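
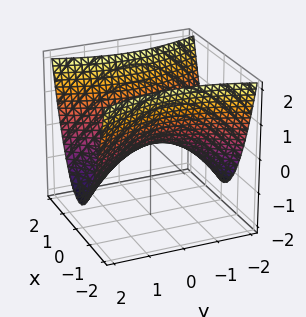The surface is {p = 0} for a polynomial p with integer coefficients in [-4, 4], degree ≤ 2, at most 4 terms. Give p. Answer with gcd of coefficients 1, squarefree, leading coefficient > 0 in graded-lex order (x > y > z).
3*x^2 - y^2 - 3*z

(a) The degree is 2 — a hyperbolic paraboloid; a quadric.
(b) Symmetries: mirror symmetry x ↦ −x ⇒ only even powers of x; it's symmetric under y → −y, forcing even powers of y.
(c) Against the integer gridlines: it crosses the x-axis at the gridline x = 0; it crosses the z-axis at the gridline z = 0.
(d) Putting this together gives p.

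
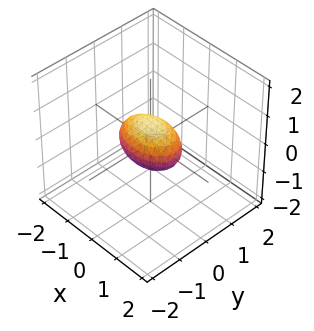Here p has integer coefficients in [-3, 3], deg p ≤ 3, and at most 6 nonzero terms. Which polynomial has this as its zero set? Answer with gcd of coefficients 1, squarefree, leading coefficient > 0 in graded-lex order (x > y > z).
x^2 + 2*y^2 + 2*z^2 - 1

The degree is 2 — bounded and convex; a quadric.
Symmetries: mirror symmetry z ↦ −z ⇒ only even powers of z; the y ↦ −y reflection is a symmetry, so y appears only in even powers; the x ↦ −x reflection is a symmetry, so x appears only in even powers.
Checking where it meets the axes: the x-axis gridline crossings are at x ∈ {-1, 1}.
Together with the visible shape, these determine p as stated.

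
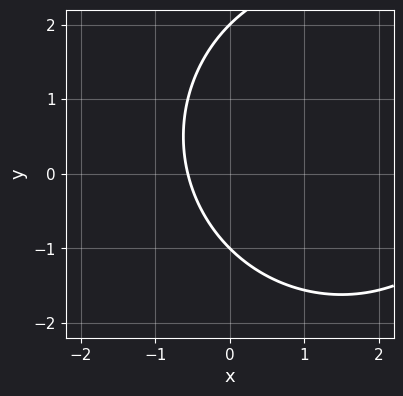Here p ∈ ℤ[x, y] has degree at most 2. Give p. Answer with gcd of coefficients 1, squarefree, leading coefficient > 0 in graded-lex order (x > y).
x^2 + y^2 - 3*x - y - 2

(a) deg p = 2.
(b) Against the integer gridlines: among the integer gridlines, it crosses the y-axis at y ∈ {-1, 2}.
(c) These observations pin down the coefficients.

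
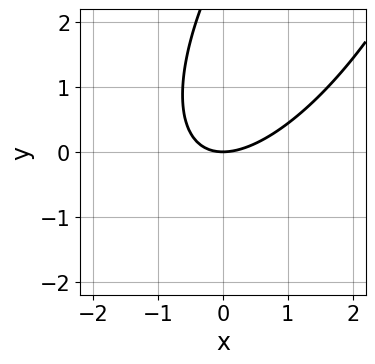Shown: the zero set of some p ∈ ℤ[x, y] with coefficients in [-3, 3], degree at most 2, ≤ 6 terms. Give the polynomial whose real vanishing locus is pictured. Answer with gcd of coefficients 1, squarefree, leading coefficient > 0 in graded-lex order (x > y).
2*x^2 - 2*x*y + y^2 - 3*y

(a) The degree is 2 — the shape is more complex than any degree-1 curve.
(b) Checking where it meets the axes: one y-axis crossing is at y = 0; one x-axis crossing is at x = 0.
(c) Assembling these constraints gives the stated polynomial.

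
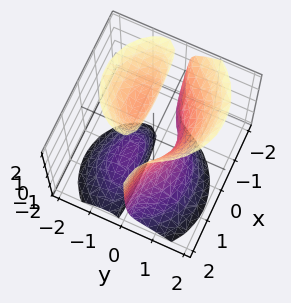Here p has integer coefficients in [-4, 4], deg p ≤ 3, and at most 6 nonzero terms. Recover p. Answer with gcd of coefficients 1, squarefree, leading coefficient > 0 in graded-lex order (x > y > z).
1. There are 3 components. Treating them together as one polynomial.
2. deg p = 3. A generic line meets the surface in up to 3 points.
3. Reading off the gridlines: no z-intercept at any integer in the box; it misses every integer gridline on the x-axis.
4. Assembling these constraints gives the stated polynomial.

3*x^2*y + 2*x*y*z + 3*y^3 - 2*y*z^2 - 1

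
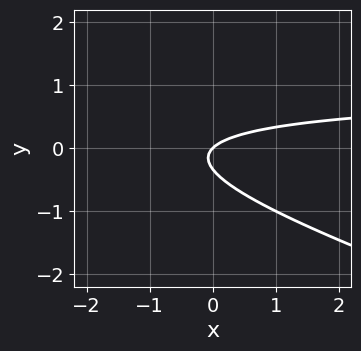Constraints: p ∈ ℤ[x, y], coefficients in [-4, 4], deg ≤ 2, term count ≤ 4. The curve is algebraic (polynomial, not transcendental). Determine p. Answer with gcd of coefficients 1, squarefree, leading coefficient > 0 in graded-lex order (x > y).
1. The degree is 2 — no degree-1 curve has this shape.
2. Reading off the gridlines: it crosses the x-axis at the gridline x = 0; it meets the y-axis at y = 0 (among the integer gridlines).
3. The integer polynomial consistent with all of this is the stated p.

x*y + 3*y^2 - x + y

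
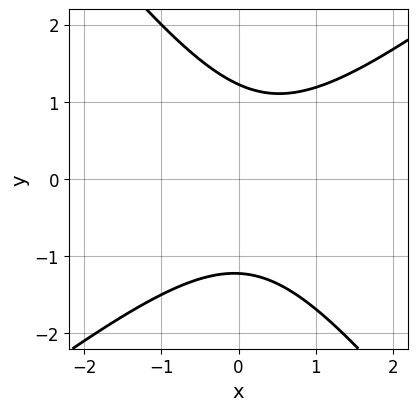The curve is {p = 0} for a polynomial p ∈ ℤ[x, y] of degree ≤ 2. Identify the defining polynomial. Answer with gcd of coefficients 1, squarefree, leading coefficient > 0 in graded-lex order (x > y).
The degree is 2 — a generic line meets the curve in up to 2 points.
From the axis intercepts and sections: it misses every integer gridline on the x-axis.
Putting this together gives p.

2*x^2 - x*y - 2*y^2 - x + 3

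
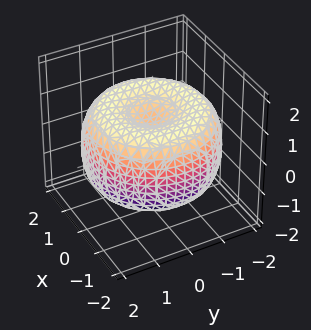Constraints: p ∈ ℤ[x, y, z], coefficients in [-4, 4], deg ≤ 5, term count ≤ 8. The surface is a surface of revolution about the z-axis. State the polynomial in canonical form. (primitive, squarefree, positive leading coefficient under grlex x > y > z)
x^4 + 2*x^2*y^2 + y^4 - 3*x^2 - 3*y^2 + 3*z^2 - 2

(a) Degree: a generic line meets the surface in up to 4 points, so deg p = 4.
(b) Symmetries: rotational symmetry about the z-axis ⇒ p depends on x, y only through x² + y².
(c) Observable constraints: a circular section at z = 1 has radius between 0 and 1.
(d) Solving for integer coefficients yields p as stated.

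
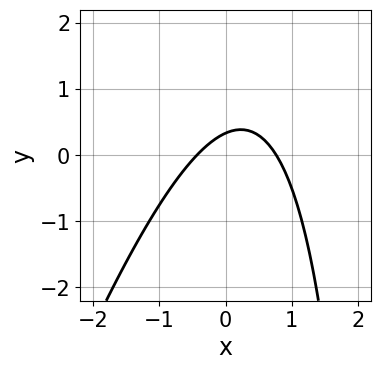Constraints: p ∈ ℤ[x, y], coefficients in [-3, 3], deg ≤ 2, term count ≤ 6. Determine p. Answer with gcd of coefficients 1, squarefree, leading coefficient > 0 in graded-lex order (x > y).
3*x^2 - x*y - x + 3*y - 1

(a) The degree is 2 — no degree-1 curve has this shape.
(b) Matching integer coefficients to the picture gives p.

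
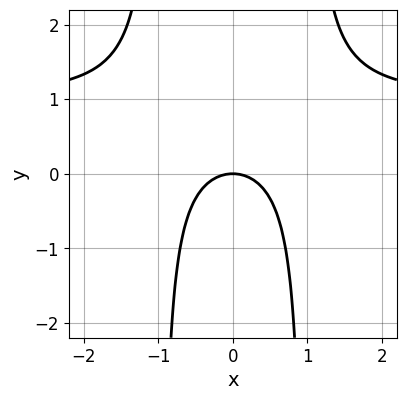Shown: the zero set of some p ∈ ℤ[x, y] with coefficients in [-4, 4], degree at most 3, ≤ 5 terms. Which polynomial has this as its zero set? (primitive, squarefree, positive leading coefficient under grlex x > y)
x^2*y - x^2 - y

(a) Degree: the shape is more complex than any degree-2 curve, so deg p = 3.
(b) Symmetries: the x ↦ −x reflection is a symmetry, so x appears only in even powers.
(c) Observable constraints: one x-axis crossing is at x = 0; it meets the y-axis at y = 0 (among the integer gridlines).
(d) These observations pin down the coefficients.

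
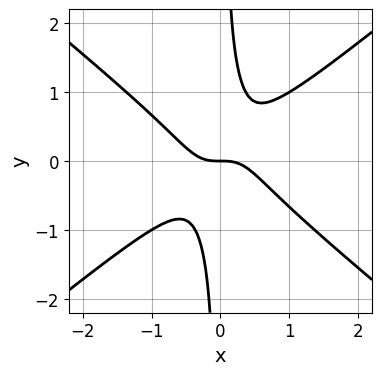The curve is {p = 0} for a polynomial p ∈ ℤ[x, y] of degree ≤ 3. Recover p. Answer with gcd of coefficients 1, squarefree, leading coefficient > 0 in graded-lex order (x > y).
1. Degree: a generic line meets the curve in up to 3 points, so deg p = 3.
2. From the axis intercepts and sections: it meets the y-axis at y = 0 (among the integer gridlines); it crosses the x-axis at the gridline x = 0.
3. The integer polynomial consistent with all of this is the stated p.

2*x^3 - 3*x*y^2 + y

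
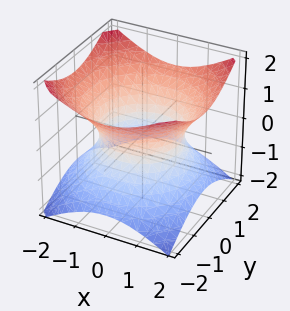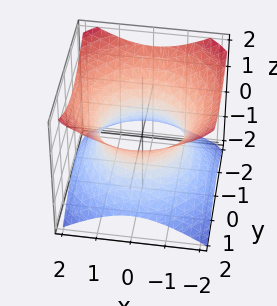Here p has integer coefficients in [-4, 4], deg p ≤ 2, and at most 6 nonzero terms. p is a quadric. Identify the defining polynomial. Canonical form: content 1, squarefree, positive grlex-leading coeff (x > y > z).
2*x^2 + 2*y^2 - 3*z^2 - 3

First, deg p = 2. An hourglass — one-sheet hyperboloid; a quadric.
Then, symmetries: the z ↦ −z reflection is a symmetry, so z appears only in even powers; the z-axis is an axis of rotation, so x and y enter only as x² + y².
Next, observable constraints: a circular section at z = 1 has radius between 1 and 2; the surface avoids every integer z-axis point in the box.
Finally, solving for integer coefficients yields p as stated.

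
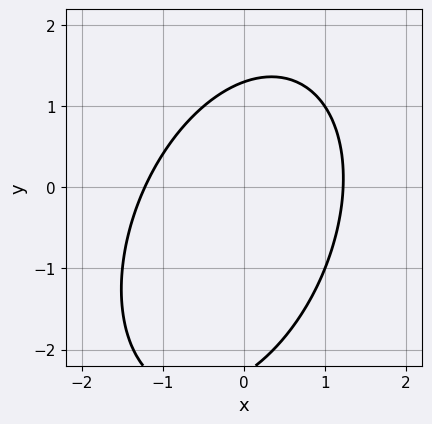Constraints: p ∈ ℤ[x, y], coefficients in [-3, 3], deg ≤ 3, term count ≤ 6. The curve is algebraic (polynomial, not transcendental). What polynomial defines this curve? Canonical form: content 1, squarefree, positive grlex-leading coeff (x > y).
First, degree: no degree-1 curve has this shape, so deg p = 2.
Finally, solving for integer coefficients yields p as stated.

2*x^2 - x*y + y^2 + y - 3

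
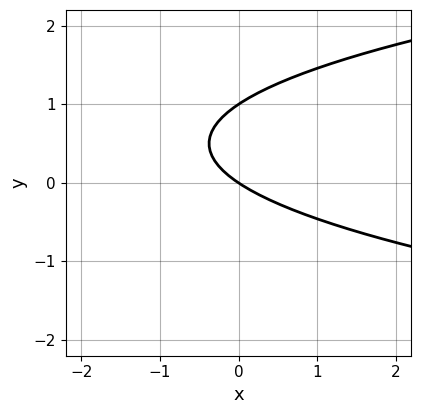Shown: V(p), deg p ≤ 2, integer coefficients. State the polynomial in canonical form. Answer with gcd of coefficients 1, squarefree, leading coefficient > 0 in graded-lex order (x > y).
3*y^2 - 2*x - 3*y

First, the degree is 2 — a generic line meets the curve in up to 2 points.
Next, checking where it meets the axes: among the integer gridlines, it crosses the y-axis at y ∈ {0, 1}; it meets the x-axis at x = 0 (among the integer gridlines).
Finally, the integer polynomial consistent with all of this is the stated p.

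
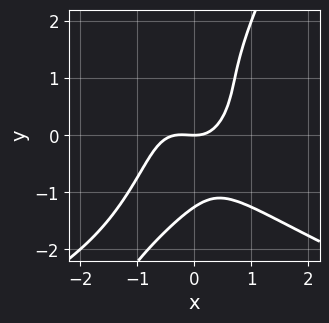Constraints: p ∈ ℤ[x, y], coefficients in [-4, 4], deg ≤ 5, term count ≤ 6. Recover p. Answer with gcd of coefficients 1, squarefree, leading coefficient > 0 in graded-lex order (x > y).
Degree: no degree-3 curve has this shape, so deg p = 4.
Observable constraints: it crosses the x-axis at the gridline x = 0; one y-axis crossing is at y = 0.
Together with the visible shape, these determine p as stated.

2*x*y^3 - y^4 + 3*x^3 + x^2 - 2*y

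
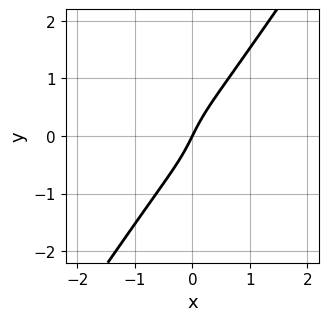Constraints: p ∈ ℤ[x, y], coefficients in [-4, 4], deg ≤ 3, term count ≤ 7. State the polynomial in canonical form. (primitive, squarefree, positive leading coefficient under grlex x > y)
1. The degree is 3 — the shape is more complex than any degree-2 curve.
2. Against the integer gridlines: one y-axis crossing is at y = 0; it meets the x-axis at x = 0 (among the integer gridlines).
3. Assembling these constraints gives the stated polynomial.

2*x^3 + 2*x*y^2 - 2*y^3 + 2*x - y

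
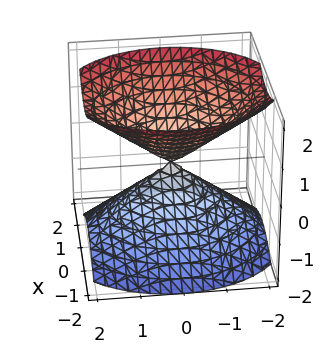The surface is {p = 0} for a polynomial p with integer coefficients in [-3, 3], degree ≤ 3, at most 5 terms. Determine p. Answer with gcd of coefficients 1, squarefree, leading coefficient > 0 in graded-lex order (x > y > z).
3*x^2 + 2*y^2 - 3*z^2

1. The picture has 2 separate pieces. Treating them together as one polynomial.
2. The degree is 2 — a double cone through the origin; a quadric.
3. Symmetries: mirror symmetry x ↦ −x ⇒ only even powers of x; it's symmetric under y → −y, forcing even powers of y; mirror symmetry z ↦ −z ⇒ only even powers of z.
4. Observable constraints: it crosses the y-axis at the gridline y = 0; one z-axis crossing is at z = 0.
5. Assembling these constraints gives the stated polynomial.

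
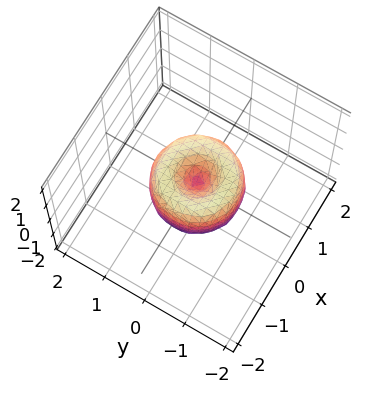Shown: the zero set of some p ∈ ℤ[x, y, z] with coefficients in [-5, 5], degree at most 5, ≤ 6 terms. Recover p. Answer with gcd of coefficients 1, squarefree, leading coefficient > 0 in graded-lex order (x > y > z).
2*x^4 + 4*x^2*y^2 + 2*y^4 - 2*x^2 - 2*y^2 + z^2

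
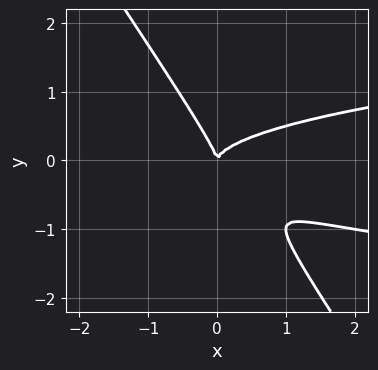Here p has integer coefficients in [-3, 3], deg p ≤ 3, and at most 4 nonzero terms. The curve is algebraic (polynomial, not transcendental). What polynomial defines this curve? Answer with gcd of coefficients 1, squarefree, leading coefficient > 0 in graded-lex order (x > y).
Degree: the shape is more complex than any degree-2 curve, so deg p = 3.
Against the integer gridlines: it crosses the y-axis at the gridline y = 0; it meets the x-axis at x = 0 (among the integer gridlines).
Solving for integer coefficients yields p as stated.

3*x*y^2 + 2*y^3 - x^2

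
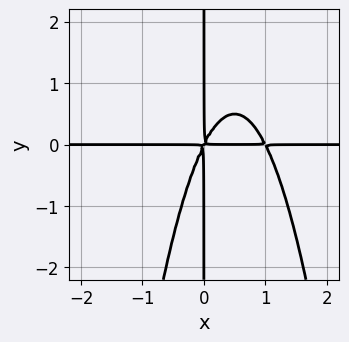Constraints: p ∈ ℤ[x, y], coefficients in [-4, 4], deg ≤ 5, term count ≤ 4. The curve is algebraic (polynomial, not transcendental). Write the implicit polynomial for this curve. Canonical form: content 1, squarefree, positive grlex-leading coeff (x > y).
2*x^3*y - 2*x^2*y + x*y^2

1. The degree is 4 — no degree-3 curve has this shape.
2. Against the integer gridlines: the visible y-axis segment lies entirely on the curve; the visible x-axis segment lies entirely on the curve.
3. The integer polynomial consistent with all of this is the stated p.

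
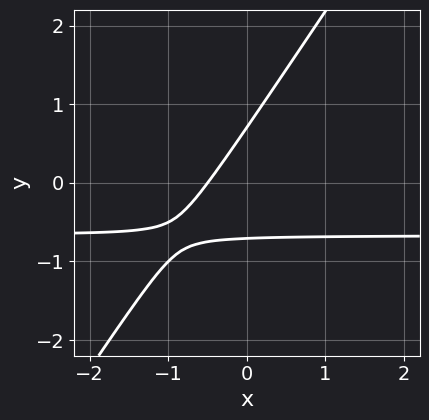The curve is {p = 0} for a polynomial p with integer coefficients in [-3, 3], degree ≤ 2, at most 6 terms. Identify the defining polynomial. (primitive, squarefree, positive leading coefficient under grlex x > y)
3*x*y - 2*y^2 + 2*x + 1

First, deg p = 2.
Finally, matching integer coefficients to the picture gives p.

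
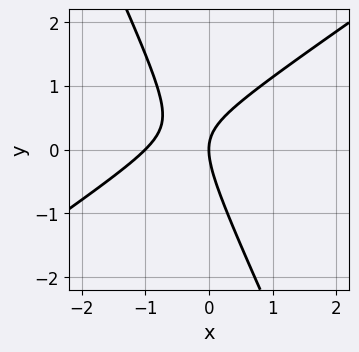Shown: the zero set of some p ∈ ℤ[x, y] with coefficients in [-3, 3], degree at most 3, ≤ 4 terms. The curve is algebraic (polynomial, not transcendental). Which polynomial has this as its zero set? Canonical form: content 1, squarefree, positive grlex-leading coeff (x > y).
3*x^2 - 3*x*y - 2*y^2 + 3*x

First, the degree is 2 — a generic line meets the curve in up to 2 points.
Then, from the axis intercepts and sections: among the integer gridlines, it crosses the x-axis at x ∈ {-1, 0}; one y-axis crossing is at y = 0.
Finally, the integer polynomial consistent with all of this is the stated p.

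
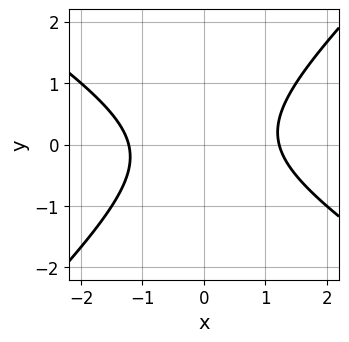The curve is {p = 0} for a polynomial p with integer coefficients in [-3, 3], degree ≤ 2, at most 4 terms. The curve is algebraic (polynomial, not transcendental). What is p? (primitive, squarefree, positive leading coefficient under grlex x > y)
The degree is 2 — a generic line meets the curve in up to 2 points.
From the visible intercepts: the curve avoids every integer y-axis point in the box.
Assembling these constraints gives the stated polynomial.

2*x^2 + x*y - 3*y^2 - 3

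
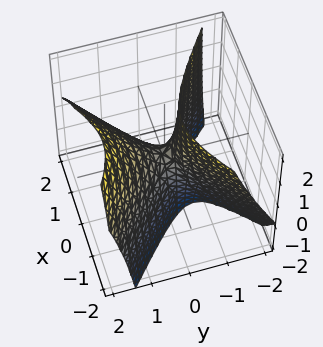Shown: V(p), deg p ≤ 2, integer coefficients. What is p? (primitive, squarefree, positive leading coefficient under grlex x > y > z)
2*x^2 + x*z - 3*y^2 + 2*y*z + z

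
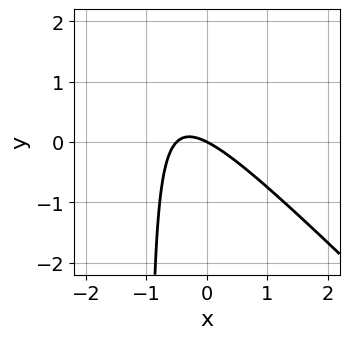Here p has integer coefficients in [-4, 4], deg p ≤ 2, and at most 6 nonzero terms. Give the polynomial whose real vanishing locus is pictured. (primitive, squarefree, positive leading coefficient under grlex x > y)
First, degree: the shape is more complex than any degree-1 curve, so deg p = 2.
Then, from the axis intercepts and sections: it crosses the x-axis at the gridline x = 0; one y-axis crossing is at y = 0.
Finally, fitting integer coefficients to these (and the overall shape) gives p.

2*x^2 + 2*x*y + x + 2*y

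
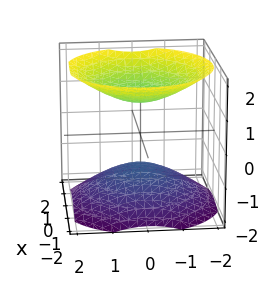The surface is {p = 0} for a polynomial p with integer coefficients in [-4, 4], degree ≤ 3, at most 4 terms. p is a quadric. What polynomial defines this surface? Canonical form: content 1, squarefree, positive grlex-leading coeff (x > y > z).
2*x^2 + 2*y^2 - 3*z^2 + 3

I count 2 distinct pieces. They look like related sheets of one shape, so recover p as a whole.
The degree is 2 — two sheets facing apart; a quadric.
Symmetries: the surface is invariant under rotation about z: p = q(x² + y², z); it's symmetric under z → −z, forcing even powers of z.
Observable constraints: no y-intercept at any integer in the box; the z-axis gridline crossings are at z ∈ {-1, 1}; the surface avoids every integer x-axis point in the box.
These observations pin down the coefficients.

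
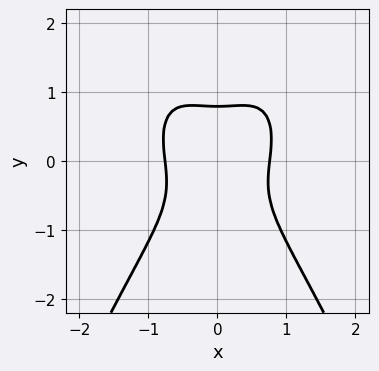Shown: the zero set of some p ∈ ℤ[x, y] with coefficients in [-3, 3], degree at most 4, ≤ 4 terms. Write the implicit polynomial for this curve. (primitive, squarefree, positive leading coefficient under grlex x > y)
(a) Degree: no degree-3 curve has this shape, so deg p = 4.
(b) Symmetries: it's symmetric under x → −x, forcing even powers of x.
(c) These observations pin down the coefficients.

3*x^4 - x^2*y + 2*y^3 - 1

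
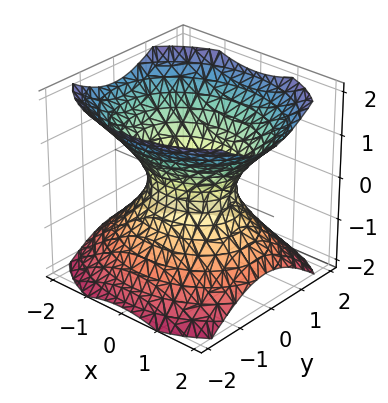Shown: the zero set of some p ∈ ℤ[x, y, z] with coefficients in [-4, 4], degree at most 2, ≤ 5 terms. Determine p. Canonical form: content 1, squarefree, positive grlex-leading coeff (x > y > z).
1. deg p = 2.
2. Symmetries: it's symmetric under z → −z, forcing even powers of z; mirror symmetry x ↦ −x ⇒ only even powers of x; the y ↦ −y reflection is a symmetry, so y appears only in even powers.
3. Checking where it meets the axes: the surface avoids every integer z-axis point in the box; the x-axis gridline crossings are at x ∈ {-1, 1}.
4. Putting this together gives p.

2*x^2 + 3*y^2 - 3*z^2 - 2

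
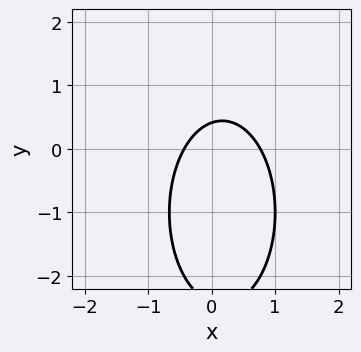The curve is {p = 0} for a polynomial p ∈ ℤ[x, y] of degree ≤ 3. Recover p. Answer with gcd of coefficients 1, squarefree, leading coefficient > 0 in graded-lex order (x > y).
1. deg p = 2.
2. Putting this together gives p.

3*x^2 + y^2 - x + 2*y - 1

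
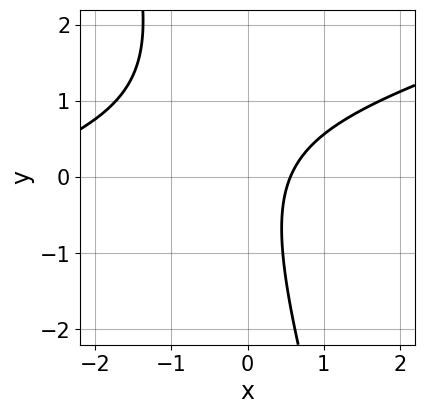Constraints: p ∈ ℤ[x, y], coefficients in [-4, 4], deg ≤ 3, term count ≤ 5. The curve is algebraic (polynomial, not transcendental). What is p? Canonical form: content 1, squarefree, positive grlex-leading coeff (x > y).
1. Degree: the shape is more complex than any degree-1 curve, so deg p = 2.
2. Checking where it meets the axes: it misses every integer gridline on the y-axis.
3. These observations pin down the coefficients.

x^2 - 3*x*y - y^2 + 3*x - 2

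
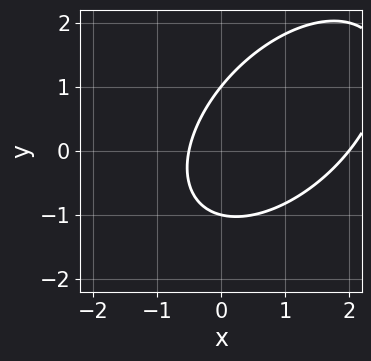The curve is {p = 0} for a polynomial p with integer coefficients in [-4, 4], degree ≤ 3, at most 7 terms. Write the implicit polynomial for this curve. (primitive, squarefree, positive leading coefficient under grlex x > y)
The degree is 2 — no degree-1 curve has this shape.
Checking where it meets the axes: among the integer gridlines, it crosses the y-axis at y ∈ {-1, 1}; it meets the x-axis at x = 2 (among the integer gridlines).
These observations pin down the coefficients.

2*x^2 - 2*x*y + 2*y^2 - 3*x - 2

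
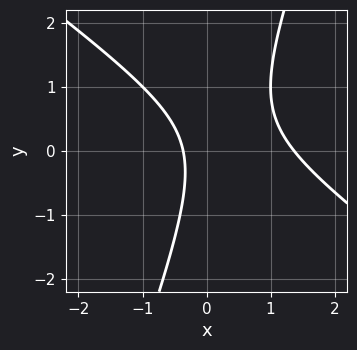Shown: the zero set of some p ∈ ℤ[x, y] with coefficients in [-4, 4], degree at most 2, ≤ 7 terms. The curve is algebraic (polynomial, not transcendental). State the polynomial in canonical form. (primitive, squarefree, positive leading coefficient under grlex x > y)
2*x^2 + 2*x*y - y^2 - 2*x - 1

(a) Degree: the shape is more complex than any degree-1 curve, so deg p = 2.
(b) Against the integer gridlines: no y-intercept at any integer in the box.
(c) Putting this together gives p.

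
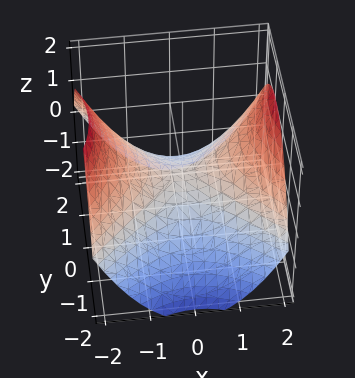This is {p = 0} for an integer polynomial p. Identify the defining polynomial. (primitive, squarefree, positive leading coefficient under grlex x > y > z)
x^2 - y^2 - 2*z

1. deg p = 2. A saddle surface; a quadric.
2. Symmetries: the y ↦ −y reflection is a symmetry, so y appears only in even powers; it's symmetric under x → −x, forcing even powers of x.
3. Observable constraints: it crosses the x-axis at the gridline x = 0; one y-axis crossing is at y = 0; it crosses the z-axis at the gridline z = 0.
4. The integer polynomial consistent with all of this is the stated p.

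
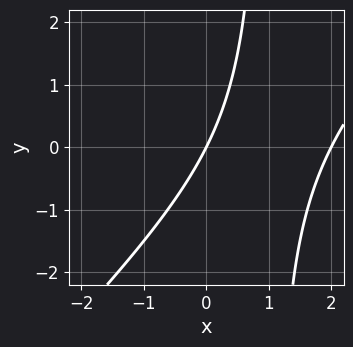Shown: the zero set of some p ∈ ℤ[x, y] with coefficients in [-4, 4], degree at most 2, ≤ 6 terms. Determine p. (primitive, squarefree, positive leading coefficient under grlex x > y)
First, deg p = 2. No degree-1 curve has this shape.
Then, reading off the gridlines: among the integer gridlines, it crosses the x-axis at x ∈ {0, 2}; one y-axis crossing is at y = 0.
Finally, the integer polynomial consistent with all of this is the stated p.

x^2 - x*y - 2*x + y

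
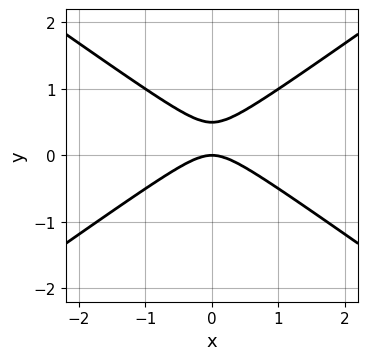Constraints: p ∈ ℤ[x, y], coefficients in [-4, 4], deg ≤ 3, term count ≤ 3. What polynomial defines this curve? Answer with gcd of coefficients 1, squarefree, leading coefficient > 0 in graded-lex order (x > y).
x^2 - 2*y^2 + y

1. deg p = 2. The shape is more complex than any degree-1 curve.
2. Symmetries: it's symmetric under x → −x, forcing even powers of x.
3. Against the integer gridlines: it meets the x-axis at x = 0 (among the integer gridlines); it meets the y-axis at y = 0 (among the integer gridlines).
4. Matching integer coefficients to the picture gives p.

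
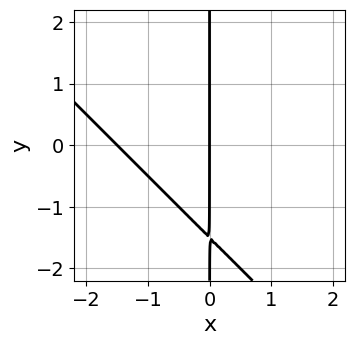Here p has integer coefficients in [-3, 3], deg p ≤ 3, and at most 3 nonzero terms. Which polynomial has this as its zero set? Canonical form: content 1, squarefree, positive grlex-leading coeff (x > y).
2*x^2 + 2*x*y + 3*x

1. deg p = 2. No degree-1 curve has this shape.
2. From the visible intercepts: the visible y-axis segment lies entirely on the curve; it crosses the x-axis at the gridline x = 0.
3. Matching integer coefficients to the picture gives p.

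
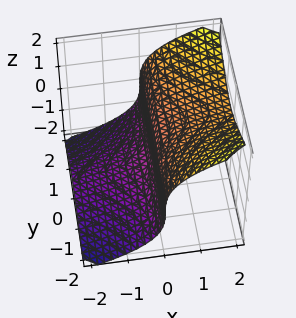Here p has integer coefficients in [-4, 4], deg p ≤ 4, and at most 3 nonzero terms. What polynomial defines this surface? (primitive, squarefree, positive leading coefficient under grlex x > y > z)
x*y^2 - z^3 + x

(a) deg p = 3. No degree-2 surface has this shape.
(b) From the axis intercepts and sections: it meets the z-axis at z = 0 (among the integer gridlines); every point of the y-axis in the box is on the surface.
(c) Together with the visible shape, these determine p as stated.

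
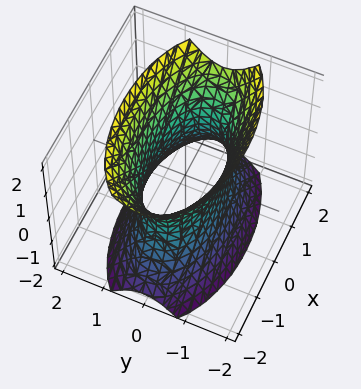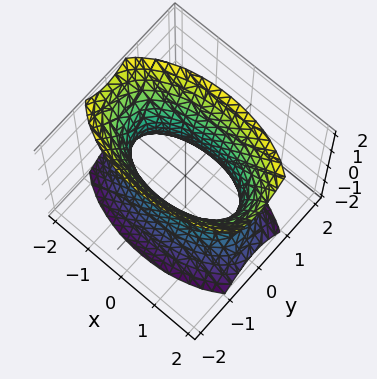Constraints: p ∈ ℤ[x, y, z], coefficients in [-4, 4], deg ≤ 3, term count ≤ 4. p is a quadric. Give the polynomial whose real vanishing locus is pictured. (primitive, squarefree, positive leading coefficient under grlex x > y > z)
x^2 + 3*y^2 - z^2 - 2

1. The degree is 2 — one connected sheet with a waist; a quadric.
2. Symmetries: it's symmetric under z → −z, forcing even powers of z; it's symmetric under x → −x, forcing even powers of x; the y ↦ −y reflection is a symmetry, so y appears only in even powers.
3. Against the integer gridlines: it misses every integer gridline on the z-axis.
4. Fitting integer coefficients to these (and the overall shape) gives p.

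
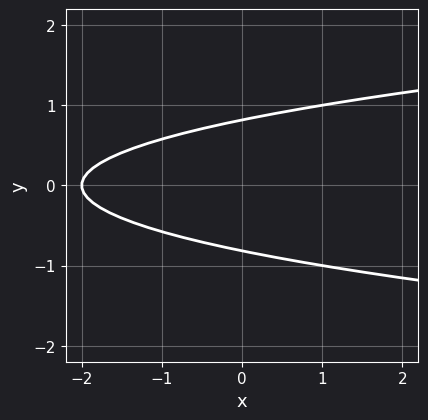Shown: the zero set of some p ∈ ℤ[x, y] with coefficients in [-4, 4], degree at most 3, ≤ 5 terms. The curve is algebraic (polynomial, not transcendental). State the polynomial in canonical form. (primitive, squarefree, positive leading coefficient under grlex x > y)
The degree is 2 — the shape is more complex than any degree-1 curve.
Symmetries: it's symmetric under y → −y, forcing even powers of y.
From the visible intercepts: one x-axis crossing is at x = -2.
These observations pin down the coefficients.

3*y^2 - x - 2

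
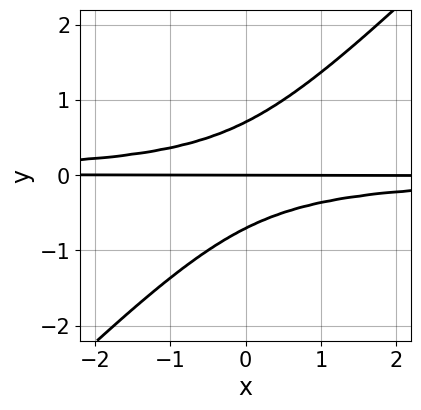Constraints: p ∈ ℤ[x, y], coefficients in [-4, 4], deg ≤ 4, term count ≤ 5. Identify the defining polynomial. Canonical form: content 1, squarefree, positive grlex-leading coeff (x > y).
2*x*y^2 - 2*y^3 + y

First, the degree is 3 — the shape is more complex than any degree-2 curve.
Next, against the integer gridlines: it meets the y-axis at y = 0 (among the integer gridlines); the visible x-axis segment lies entirely on the curve.
Finally, together with the visible shape, these determine p as stated.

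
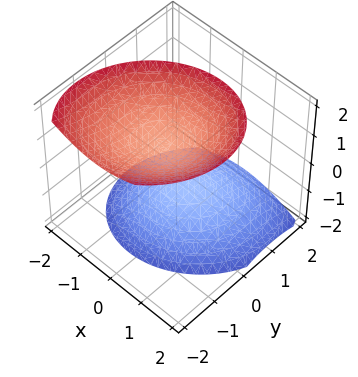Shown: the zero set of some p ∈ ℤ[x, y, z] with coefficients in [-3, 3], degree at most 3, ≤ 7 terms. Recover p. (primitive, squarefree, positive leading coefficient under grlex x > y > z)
There are 2 components. Treating them together as one polynomial.
The degree is 2 — no degree-1 surface has this shape.
Against the integer gridlines: no y-intercept at any integer in the box; the surface avoids every integer x-axis point in the box.
Assembling these constraints gives the stated polynomial. Check: (0, 0, -1) on the z-axis lies on the surface, and p(0, 0, -1) = 0. ✓

3*x^2 - x*y + 3*y^2 + 2*y*z - 3*z^2 + 3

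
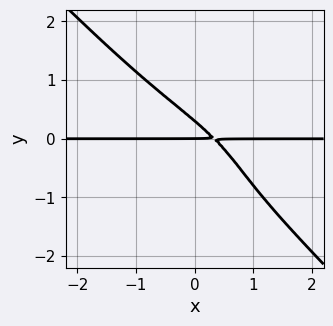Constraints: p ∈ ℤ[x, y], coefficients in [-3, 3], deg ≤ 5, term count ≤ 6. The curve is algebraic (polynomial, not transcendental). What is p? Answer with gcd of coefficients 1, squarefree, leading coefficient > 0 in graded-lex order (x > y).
Degree: the shape is more complex than any degree-3 curve, so deg p = 4.
From the visible intercepts: the visible x-axis segment lies entirely on the curve; it crosses the y-axis at the gridline y = 0.
Together with the visible shape, these determine p as stated.

3*x*y^3 + 3*y^4 + 3*x*y + 3*y^2 - y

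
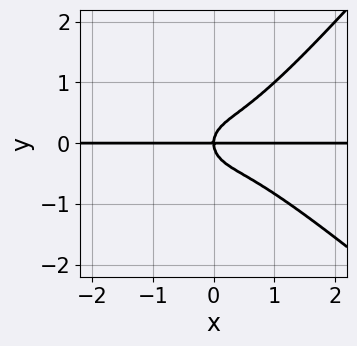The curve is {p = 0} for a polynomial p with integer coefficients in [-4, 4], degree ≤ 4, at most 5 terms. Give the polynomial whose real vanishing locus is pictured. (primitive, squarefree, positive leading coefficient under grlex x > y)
First, degree: a generic line meets the curve in up to 4 points, so deg p = 4.
Then, reading off the gridlines: it meets the y-axis at y = 0 (among the integer gridlines); every point of the x-axis in the box is on the curve.
Finally, solving for integer coefficients yields p as stated.

3*x^3*y + x^2*y^2 - 3*x*y^3 - 3*y^3 + 2*x*y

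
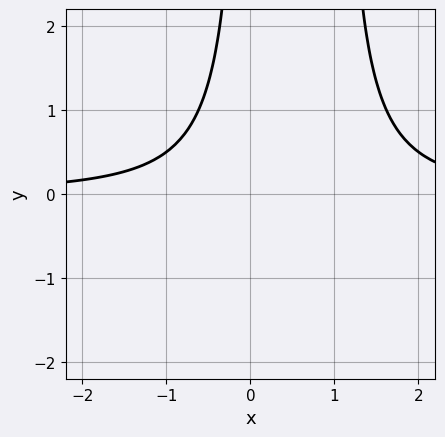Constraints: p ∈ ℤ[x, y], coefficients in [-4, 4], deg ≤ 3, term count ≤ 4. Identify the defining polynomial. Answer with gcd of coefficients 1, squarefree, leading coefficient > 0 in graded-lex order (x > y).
deg p = 3. No degree-2 curve has this shape.
Reading off the gridlines: it misses every integer gridline on the y-axis; the curve avoids every integer x-axis point in the box.
Together with the visible shape, these determine p as stated.

x^2*y - x*y - 1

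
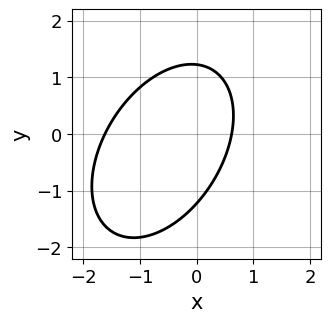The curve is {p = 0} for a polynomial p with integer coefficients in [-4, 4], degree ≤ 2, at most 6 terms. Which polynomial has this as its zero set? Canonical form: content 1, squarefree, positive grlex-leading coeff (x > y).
3*x^2 - 2*x*y + 2*y^2 + 3*x - 3

1. The degree is 2 — the shape is more complex than any degree-1 curve.
2. Putting this together gives p.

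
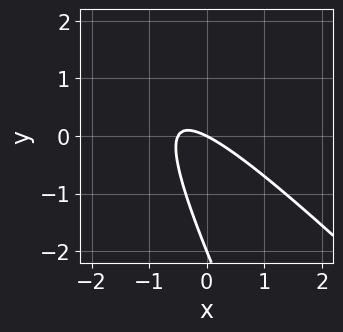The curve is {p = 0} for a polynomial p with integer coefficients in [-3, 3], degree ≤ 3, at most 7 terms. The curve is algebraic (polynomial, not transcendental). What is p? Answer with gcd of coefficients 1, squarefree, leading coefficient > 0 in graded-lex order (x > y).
2*x^2 + 3*x*y + y^2 + x + 2*y

(a) The degree is 2 — no degree-1 curve has this shape.
(b) Observable constraints: one x-axis crossing is at x = 0; the y-axis gridline crossings are at y ∈ {-2, 0}.
(c) Together with the visible shape, these determine p as stated.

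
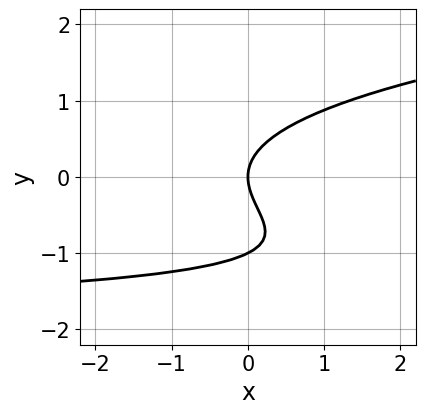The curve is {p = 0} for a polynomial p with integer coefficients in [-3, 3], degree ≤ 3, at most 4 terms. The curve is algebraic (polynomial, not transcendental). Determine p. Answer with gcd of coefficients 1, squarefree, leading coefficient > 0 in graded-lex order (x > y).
(a) Degree: the shape is more complex than any degree-2 curve, so deg p = 3.
(b) From the axis intercepts and sections: it crosses the x-axis at the gridline x = 0; the y-axis gridline crossings are at y ∈ {-1, 0}.
(c) The integer polynomial consistent with all of this is the stated p.

2*y^3 - x*y + 2*y^2 - 2*x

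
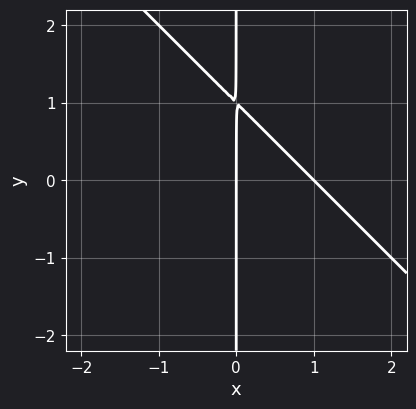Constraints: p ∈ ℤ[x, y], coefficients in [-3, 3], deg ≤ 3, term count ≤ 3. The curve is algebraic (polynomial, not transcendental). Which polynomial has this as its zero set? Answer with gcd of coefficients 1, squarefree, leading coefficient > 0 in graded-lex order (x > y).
x^2 + x*y - x

First, degree: no degree-1 curve has this shape, so deg p = 2.
Then, against the integer gridlines: the visible y-axis segment lies entirely on the curve; among the integer gridlines, it crosses the x-axis at x ∈ {0, 1}.
Finally, together with the visible shape, these determine p as stated.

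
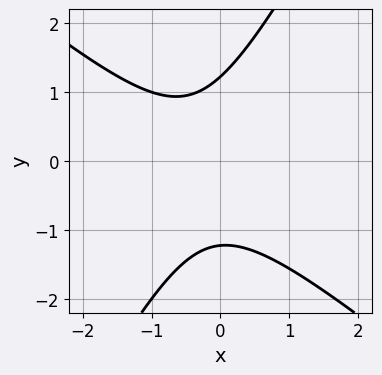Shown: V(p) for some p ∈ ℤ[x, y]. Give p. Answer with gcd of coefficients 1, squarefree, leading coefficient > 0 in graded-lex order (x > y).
1. The degree is 2 — the shape is more complex than any degree-1 curve.
2. Reading off the gridlines: no x-intercept at any integer in the box.
3. Fitting integer coefficients to these (and the overall shape) gives p.

3*x^2 + 2*x*y - 2*y^2 + 2*x + 3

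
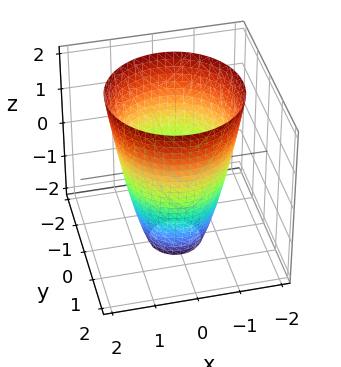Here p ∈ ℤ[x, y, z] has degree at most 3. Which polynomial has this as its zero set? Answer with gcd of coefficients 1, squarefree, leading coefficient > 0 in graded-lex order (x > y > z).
2*x^2 + 2*y^2 - z - 3

(a) The degree is 2 — the shape is more complex than any degree-1 surface.
(b) Symmetries: every cross-section ⟂ z is a circle, so x, y appear only via x² + y².
(c) Reading off the gridlines: no z-intercept at any integer in the box; a circular section at z = -2 has radius between 0 and 1.
(d) Together with the visible shape, these determine p as stated.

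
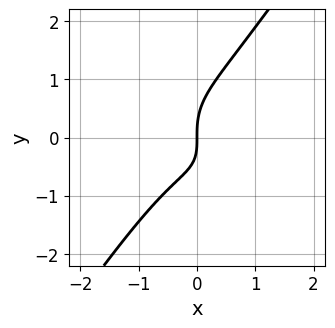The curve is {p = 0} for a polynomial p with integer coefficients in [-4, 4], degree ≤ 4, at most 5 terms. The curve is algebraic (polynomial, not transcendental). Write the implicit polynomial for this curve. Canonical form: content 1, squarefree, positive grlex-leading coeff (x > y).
3*x^3 + 2*x^2*y - 2*y^3 + 2*x*y + 3*x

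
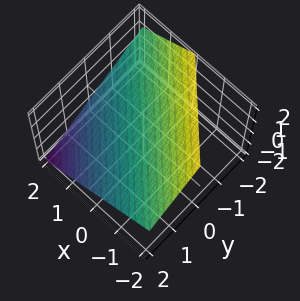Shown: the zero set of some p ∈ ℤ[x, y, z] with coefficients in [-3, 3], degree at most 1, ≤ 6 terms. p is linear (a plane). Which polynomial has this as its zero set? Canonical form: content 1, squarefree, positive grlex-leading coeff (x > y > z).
2*x + 2*y + 3*z - 2

First, the degree is 1 — the surface is flat (a plane).
Next, against the integer gridlines: one x-axis crossing is at x = 1; it crosses the y-axis at the gridline y = 1.
Finally, putting this together gives p.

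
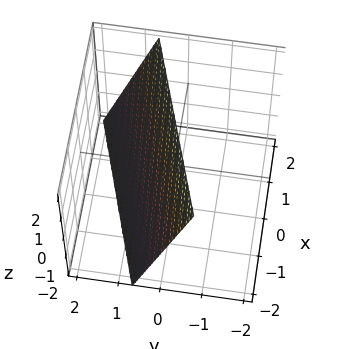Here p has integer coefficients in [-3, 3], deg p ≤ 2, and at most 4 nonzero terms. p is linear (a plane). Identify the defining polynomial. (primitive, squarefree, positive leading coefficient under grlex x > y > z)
x - 3*y - z + 2

The degree is 1 — the surface is flat (a plane).
From the axis intercepts and sections: it meets the z-axis at z = 2 (among the integer gridlines); it crosses the x-axis at the gridline x = -2.
Fitting integer coefficients to these (and the overall shape) gives p.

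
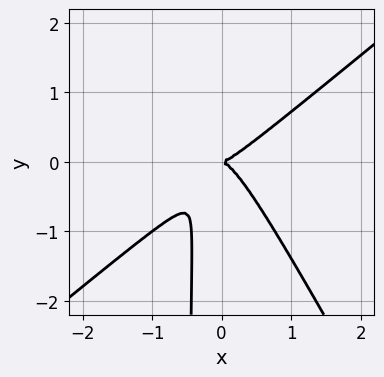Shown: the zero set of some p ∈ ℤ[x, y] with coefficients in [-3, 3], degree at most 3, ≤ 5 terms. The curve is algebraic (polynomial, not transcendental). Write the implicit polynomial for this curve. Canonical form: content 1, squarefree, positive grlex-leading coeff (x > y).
3*x^3 - 2*x^2*y - 2*x*y^2 - y^2

First, deg p = 3.
Then, against the integer gridlines: it crosses the x-axis at the gridline x = 0; it meets the y-axis at y = 0 (among the integer gridlines).
Finally, together with the visible shape, these determine p as stated.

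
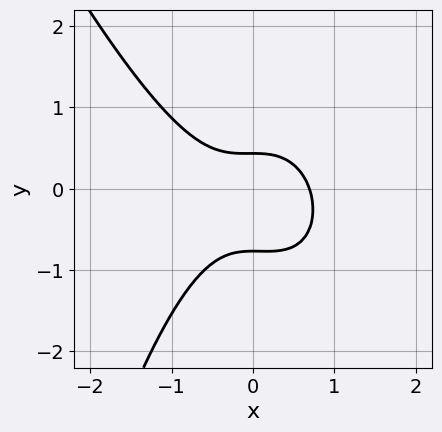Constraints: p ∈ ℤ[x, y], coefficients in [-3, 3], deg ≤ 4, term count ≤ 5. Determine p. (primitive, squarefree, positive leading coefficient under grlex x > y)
3*x^3 + x^2*y + 3*y^2 + y - 1

First, the degree is 3 — no degree-2 curve has this shape.
Finally, solving for integer coefficients yields p as stated.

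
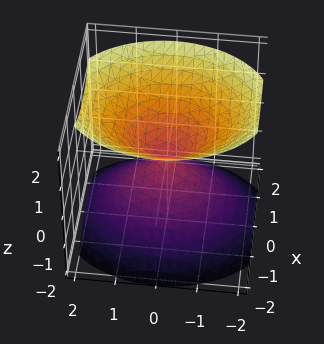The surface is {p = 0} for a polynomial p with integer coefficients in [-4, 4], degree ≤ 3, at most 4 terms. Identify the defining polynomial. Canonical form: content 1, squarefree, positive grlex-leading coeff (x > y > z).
3*x^2 + 2*y^2 - 3*z^2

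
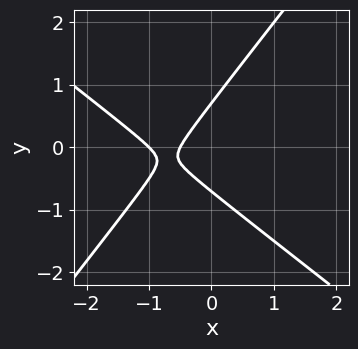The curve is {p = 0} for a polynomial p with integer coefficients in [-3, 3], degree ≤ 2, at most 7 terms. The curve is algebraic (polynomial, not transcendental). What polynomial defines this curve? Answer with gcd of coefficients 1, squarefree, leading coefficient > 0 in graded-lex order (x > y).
First, the degree is 2 — no degree-1 curve has this shape.
Next, from the axis intercepts and sections: it meets the x-axis at x = -1 (among the integer gridlines).
Finally, fitting integer coefficients to these (and the overall shape) gives p.

2*x^2 + x*y - 2*y^2 + 3*x + 1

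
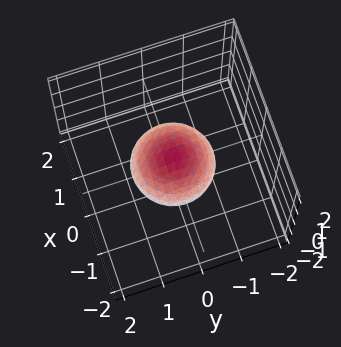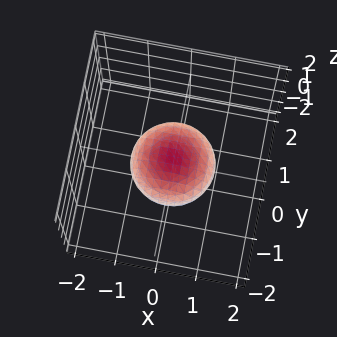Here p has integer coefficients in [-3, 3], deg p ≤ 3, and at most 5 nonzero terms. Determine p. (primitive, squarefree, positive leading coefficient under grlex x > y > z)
x^2 + y^2 + 2*z^2 - 1

The degree is 2 — the shape is more complex than any degree-1 surface.
By symmetry, the z-axis is an axis of rotation, so x and y enter only as x² + y².
Observable constraints: the x-axis gridline crossings are at x ∈ {-1, 1}; a circular section at z = 0 has radius exactly 1; among the integer gridlines, it crosses the y-axis at y ∈ {-1, 1}.
Together with the visible shape, these determine p as stated.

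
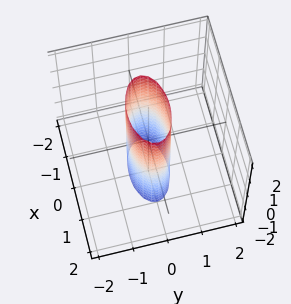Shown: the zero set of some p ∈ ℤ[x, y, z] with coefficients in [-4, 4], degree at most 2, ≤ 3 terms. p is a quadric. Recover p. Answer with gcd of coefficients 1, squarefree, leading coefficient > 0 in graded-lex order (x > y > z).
x^2 + 3*y^2 - 1

1. Degree: a cylinder; a quadric, so deg p = 2.
2. Symmetries: it's symmetric under y → −y, forcing even powers of y; it's symmetric under z → −z, forcing even powers of z; it's symmetric under x → −x, forcing even powers of x.
3. From the visible intercepts: among the integer gridlines, it crosses the x-axis at x ∈ {-1, 1}; the surface avoids every integer z-axis point in the box.
4. These observations pin down the coefficients.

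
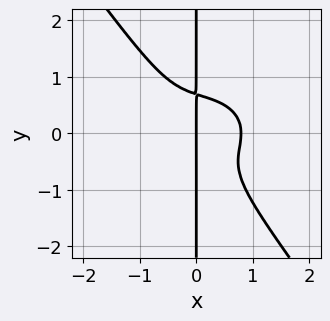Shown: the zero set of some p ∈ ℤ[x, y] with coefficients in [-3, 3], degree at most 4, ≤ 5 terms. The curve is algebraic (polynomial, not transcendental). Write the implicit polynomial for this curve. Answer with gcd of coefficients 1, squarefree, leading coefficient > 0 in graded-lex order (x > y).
1. deg p = 4. No degree-3 curve has this shape.
2. Reading off the gridlines: it meets the x-axis at x = 0 (among the integer gridlines); the visible y-axis segment lies entirely on the curve.
3. Matching integer coefficients to the picture gives p.

2*x^4 + 3*x^2*y^2 + 3*x*y^3 - x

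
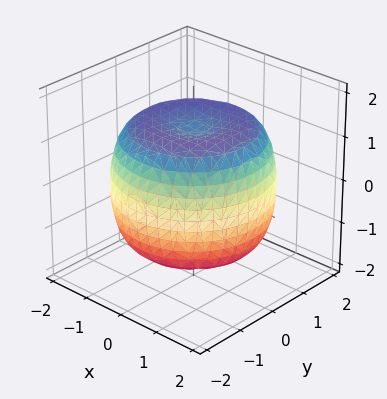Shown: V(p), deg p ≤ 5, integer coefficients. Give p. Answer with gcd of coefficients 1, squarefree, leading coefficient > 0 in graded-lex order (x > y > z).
deg p = 4. No degree-3 surface has this shape.
Symmetries: the surface is invariant under rotation about z: p = q(x² + y², z).
Against the integer gridlines: a circular section at z = -1 has radius between 1 and 2.
Solving for integer coefficients yields p as stated.

x^4 + 2*x^2*y^2 + y^4 - 2*x^2 - 2*y^2 + 2*z^2 - 3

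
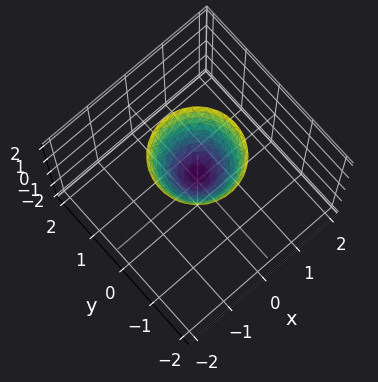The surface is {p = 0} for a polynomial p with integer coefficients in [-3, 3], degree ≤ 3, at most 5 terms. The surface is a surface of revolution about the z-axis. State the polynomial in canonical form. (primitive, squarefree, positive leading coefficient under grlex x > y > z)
3*x^2 + 3*y^2 - 2*z + 1

1. deg p = 2. The shape is more complex than any degree-1 surface.
2. Symmetries: every cross-section ⟂ z is a circle, so x, y appear only via x² + y².
3. From the visible intercepts: it misses every integer gridline on the y-axis; a circular section at z = 2 has radius exactly 1; the surface avoids every integer x-axis point in the box.
4. Assembling these constraints gives the stated polynomial.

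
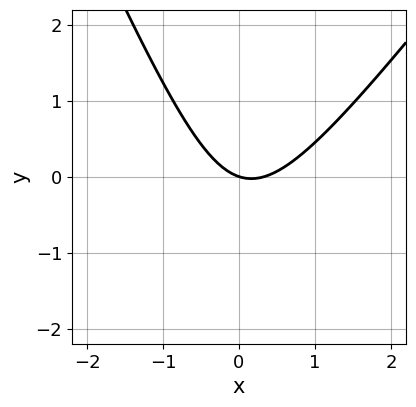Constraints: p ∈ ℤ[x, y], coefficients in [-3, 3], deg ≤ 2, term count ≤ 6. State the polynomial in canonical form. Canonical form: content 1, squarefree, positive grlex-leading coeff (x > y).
3*x^2 - x*y - y^2 - x - 3*y

1. The degree is 2 — no degree-1 curve has this shape.
2. Observable constraints: one y-axis crossing is at y = 0; it meets the x-axis at x = 0 (among the integer gridlines).
3. Solving for integer coefficients yields p as stated.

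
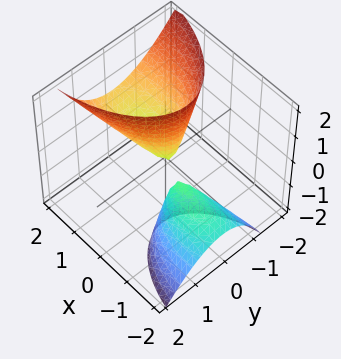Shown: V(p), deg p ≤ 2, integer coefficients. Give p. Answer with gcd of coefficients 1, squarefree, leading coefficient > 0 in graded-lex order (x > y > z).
x^2 - 3*x*z + 3*y^2 + y*z - z

First, there are 2 components.
Then, deg p = 2.
Next, against the integer gridlines: it meets the x-axis at x = 0 (among the integer gridlines); it meets the z-axis at z = 0 (among the integer gridlines); one y-axis crossing is at y = 0.
Finally, solving for integer coefficients yields p as stated.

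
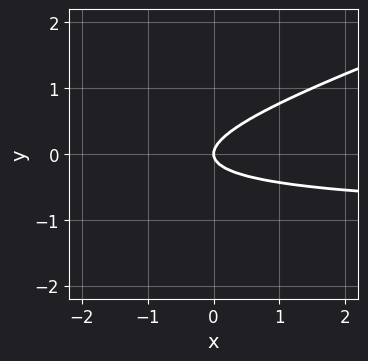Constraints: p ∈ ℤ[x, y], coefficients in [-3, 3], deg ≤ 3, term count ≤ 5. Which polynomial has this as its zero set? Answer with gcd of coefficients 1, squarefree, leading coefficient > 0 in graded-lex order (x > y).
x*y - 3*y^2 + x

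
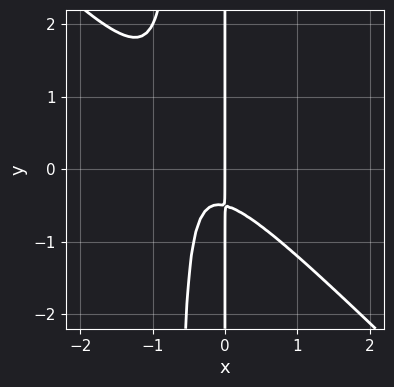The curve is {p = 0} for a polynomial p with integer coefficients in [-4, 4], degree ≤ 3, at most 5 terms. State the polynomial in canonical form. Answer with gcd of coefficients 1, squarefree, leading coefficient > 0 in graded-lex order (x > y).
First, deg p = 3. A generic line meets the curve in up to 3 points.
Then, reading off the gridlines: one x-axis crossing is at x = 0; the visible y-axis segment lies entirely on the curve.
Finally, putting this together gives p.

3*x^3 + 3*x^2*y + 2*x^2 + 2*x*y + x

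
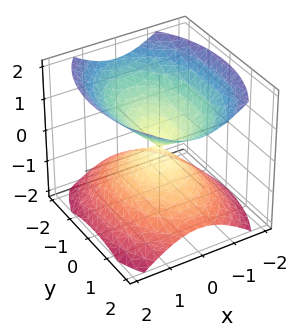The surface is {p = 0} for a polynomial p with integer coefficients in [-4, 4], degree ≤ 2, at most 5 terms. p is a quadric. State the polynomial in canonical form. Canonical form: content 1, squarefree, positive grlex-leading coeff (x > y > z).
2*x^2 + y^2 - 2*z^2

1. I count 2 distinct pieces. They look like related sheets of one shape, so recover p as a whole.
2. The degree is 2 — a double cone through the origin; a quadric.
3. Symmetries: mirror symmetry y ↦ −y ⇒ only even powers of y; mirror symmetry z ↦ −z ⇒ only even powers of z; mirror symmetry x ↦ −x ⇒ only even powers of x.
4. Observable constraints: it crosses the y-axis at the gridline y = 0; one x-axis crossing is at x = 0; it crosses the z-axis at the gridline z = 0.
5. Together with the visible shape, these determine p as stated.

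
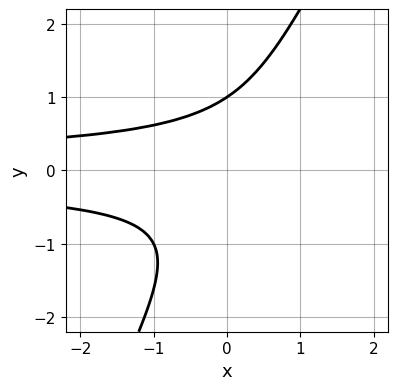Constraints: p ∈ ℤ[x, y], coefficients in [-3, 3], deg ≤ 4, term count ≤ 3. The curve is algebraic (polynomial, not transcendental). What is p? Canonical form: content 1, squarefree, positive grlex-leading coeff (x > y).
2*x*y^2 - y^3 + 1

(a) deg p = 3. The shape is more complex than any degree-2 curve.
(b) Against the integer gridlines: it misses every integer gridline on the x-axis; it meets the y-axis at y = 1 (among the integer gridlines).
(c) The integer polynomial consistent with all of this is the stated p.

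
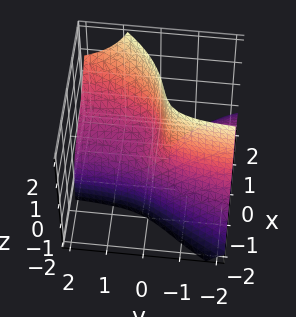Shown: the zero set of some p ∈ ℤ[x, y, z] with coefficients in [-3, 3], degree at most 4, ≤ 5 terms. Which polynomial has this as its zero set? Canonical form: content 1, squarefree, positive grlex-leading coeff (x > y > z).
2*x^3 - 3*x*y*z - 2*y*z - y - z

First, I count 2 distinct pieces. Treating them together as one polynomial.
Next, the degree is 3 — a generic line meets the surface in up to 3 points.
Next, observable constraints: it meets the y-axis at y = 0 (among the integer gridlines); it meets the x-axis at x = 0 (among the integer gridlines).
Finally, assembling these constraints gives the stated polynomial.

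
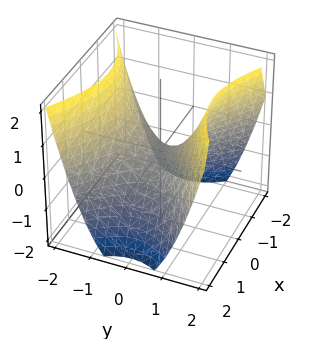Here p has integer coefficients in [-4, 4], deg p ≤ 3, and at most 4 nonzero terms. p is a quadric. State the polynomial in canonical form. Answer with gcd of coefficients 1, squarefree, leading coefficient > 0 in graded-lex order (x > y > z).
1. Degree: a hyperbolic paraboloid; a quadric, so deg p = 2.
2. Symmetries: it's symmetric under x → −x, forcing even powers of x; mirror symmetry y ↦ −y ⇒ only even powers of y.
3. Reading off the gridlines: it crosses the z-axis at the gridline z = 0; it meets the y-axis at y = 0 (among the integer gridlines).
4. Solving for integer coefficients yields p as stated.

2*x^2 - 3*y^2 + 3*z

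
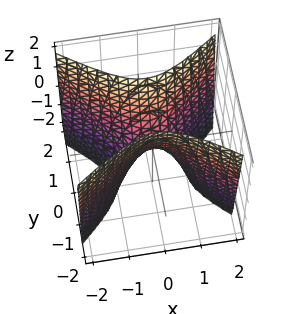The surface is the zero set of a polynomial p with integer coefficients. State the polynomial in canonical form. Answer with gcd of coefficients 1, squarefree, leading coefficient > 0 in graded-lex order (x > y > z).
2*x^2 - 3*y^2 + z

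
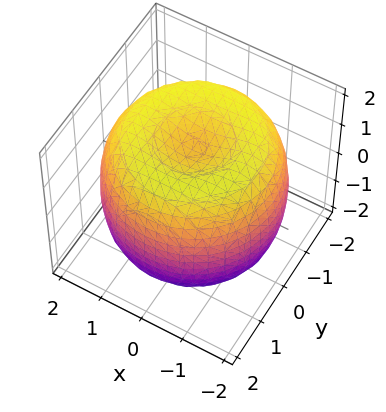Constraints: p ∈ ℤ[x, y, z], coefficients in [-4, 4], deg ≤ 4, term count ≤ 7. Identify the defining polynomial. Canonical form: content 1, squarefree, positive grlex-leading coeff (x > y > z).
x^4 + 2*x^2*y^2 + y^4 - 3*x^2 - 3*y^2 + 2*z^2 - 3

deg p = 4.
Symmetries: every cross-section ⟂ z is a circle, so x, y appear only via x² + y².
Against the integer gridlines: a circular section at z = -1 has radius between 1 and 2.
Fitting integer coefficients to these (and the overall shape) gives p.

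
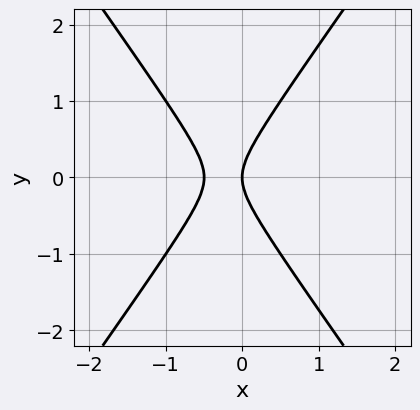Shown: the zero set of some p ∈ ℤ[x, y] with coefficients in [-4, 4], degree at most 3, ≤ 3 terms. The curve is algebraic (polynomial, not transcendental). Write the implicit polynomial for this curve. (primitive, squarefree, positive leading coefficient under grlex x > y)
(a) Degree: no degree-1 curve has this shape, so deg p = 2.
(b) Symmetries: mirror symmetry y ↦ −y ⇒ only even powers of y.
(c) Observable constraints: it crosses the x-axis at the gridline x = 0; it crosses the y-axis at the gridline y = 0.
(d) Together with the visible shape, these determine p as stated.

2*x^2 - y^2 + x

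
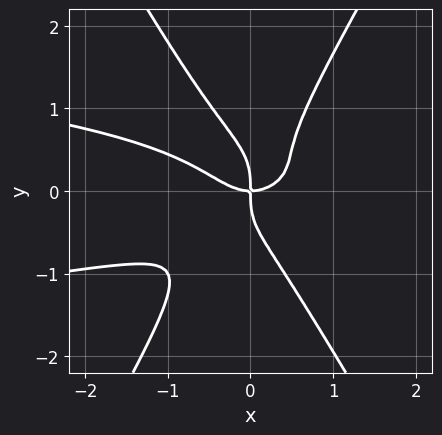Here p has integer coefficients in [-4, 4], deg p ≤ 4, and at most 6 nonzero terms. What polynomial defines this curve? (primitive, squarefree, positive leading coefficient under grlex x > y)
(a) deg p = 4. No degree-3 curve has this shape.
(b) Checking where it meets the axes: it meets the x-axis at x = 0 (among the integer gridlines); it crosses the y-axis at the gridline y = 0.
(c) Fitting integer coefficients to these (and the overall shape) gives p.

3*x^2*y^2 - y^4 + x^3 - x*y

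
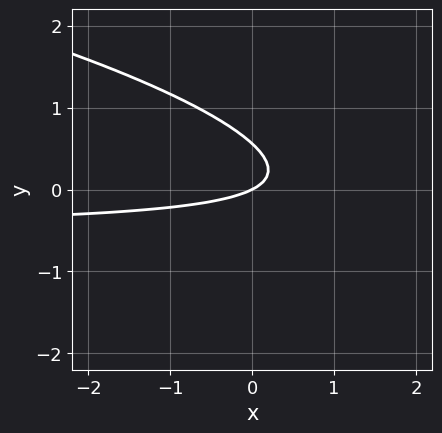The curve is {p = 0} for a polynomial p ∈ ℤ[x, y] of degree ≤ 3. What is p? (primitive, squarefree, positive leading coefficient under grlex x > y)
y^3 + 2*x*y + 3*y^2 + x - 2*y

First, the degree is 3 — a generic line meets the curve in up to 3 points.
Next, from the visible intercepts: it crosses the y-axis at the gridline y = 0; it meets the x-axis at x = 0 (among the integer gridlines).
Finally, together with the visible shape, these determine p as stated.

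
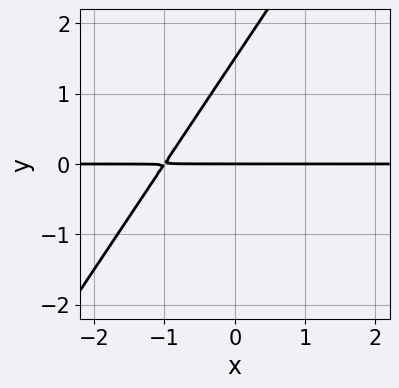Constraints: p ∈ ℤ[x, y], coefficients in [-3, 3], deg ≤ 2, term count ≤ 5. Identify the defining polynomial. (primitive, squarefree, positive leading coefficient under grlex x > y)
1. Degree: a generic line meets the curve in up to 2 points, so deg p = 2.
2. From the visible intercepts: the visible x-axis segment lies entirely on the curve; it crosses the y-axis at the gridline y = 0.
3. Solving for integer coefficients yields p as stated.

3*x*y - 2*y^2 + 3*y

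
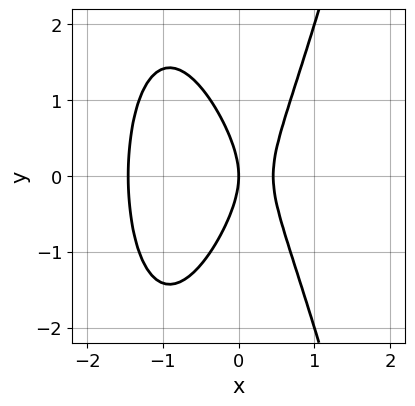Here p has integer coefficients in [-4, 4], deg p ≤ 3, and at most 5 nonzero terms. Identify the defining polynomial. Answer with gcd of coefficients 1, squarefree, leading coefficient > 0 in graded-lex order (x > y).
3*x^3 + 3*x^2 - y^2 - 2*x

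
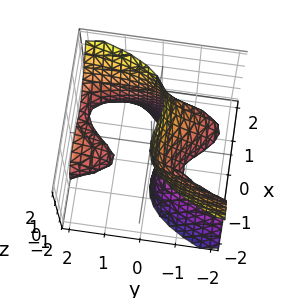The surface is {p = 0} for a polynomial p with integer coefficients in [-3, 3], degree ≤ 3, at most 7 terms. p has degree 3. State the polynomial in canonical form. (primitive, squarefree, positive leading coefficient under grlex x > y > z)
3*x^3 - 3*y*z^2 + y^2 - 3*x - 2

The degree is 3 — the shape is more complex than any degree-2 surface.
Against the integer gridlines: it misses every integer gridline on the z-axis.
Together with the visible shape, these determine p as stated.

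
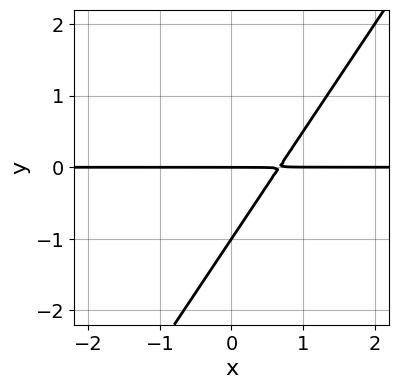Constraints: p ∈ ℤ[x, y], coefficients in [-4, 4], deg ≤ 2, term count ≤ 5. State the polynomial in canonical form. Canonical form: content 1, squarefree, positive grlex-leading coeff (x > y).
3*x*y - 2*y^2 - 2*y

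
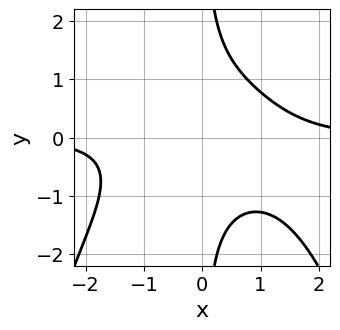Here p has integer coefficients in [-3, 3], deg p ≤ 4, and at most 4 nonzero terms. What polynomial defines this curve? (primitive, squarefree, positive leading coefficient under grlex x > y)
First, degree: the shape is more complex than any degree-3 curve, so deg p = 4.
Then, observable constraints: it misses every integer gridline on the y-axis; the curve avoids every integer x-axis point in the box.
Finally, fitting integer coefficients to these (and the overall shape) gives p.

x^3*y + 2*x*y^2 - 2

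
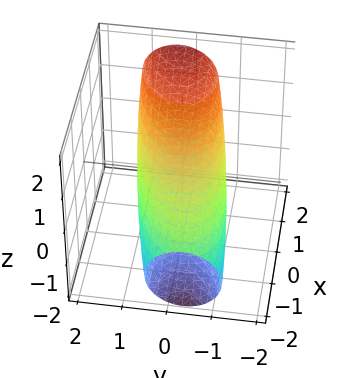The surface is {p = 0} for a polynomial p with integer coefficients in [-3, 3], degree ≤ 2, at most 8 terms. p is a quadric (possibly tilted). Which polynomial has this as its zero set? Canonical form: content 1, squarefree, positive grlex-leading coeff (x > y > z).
1. deg p = 2. The shape is more complex than any degree-1 surface.
2. Against the integer gridlines: among the integer gridlines, it crosses the z-axis at z ∈ {-1, 1}; the y-axis gridline crossings are at y ∈ {-1, 1}.
3. The integer polynomial consistent with all of this is the stated p.

x^2 - x*y - 3*x*z + 3*y^2 + 3*z^2 - 3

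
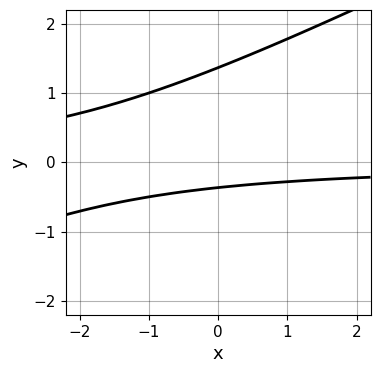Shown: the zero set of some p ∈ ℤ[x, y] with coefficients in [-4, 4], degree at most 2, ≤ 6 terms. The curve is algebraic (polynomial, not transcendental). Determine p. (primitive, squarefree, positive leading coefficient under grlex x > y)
(a) Degree: the shape is more complex than any degree-1 curve, so deg p = 2.
(b) Reading off the gridlines: it misses every integer gridline on the x-axis.
(c) Matching integer coefficients to the picture gives p.

x*y - 2*y^2 + 2*y + 1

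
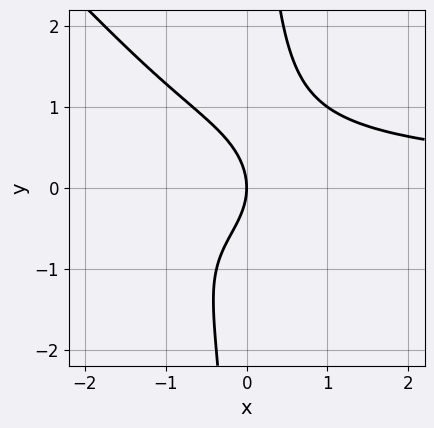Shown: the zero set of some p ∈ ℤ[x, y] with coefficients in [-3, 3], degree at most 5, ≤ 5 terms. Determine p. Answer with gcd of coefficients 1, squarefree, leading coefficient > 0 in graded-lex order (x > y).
2*x^2*y^2 + 2*x*y^3 + x^2*y - 2*y^2 - 3*x

(a) Degree: a generic line meets the curve in up to 4 points, so deg p = 4.
(b) From the visible intercepts: one y-axis crossing is at y = 0; one x-axis crossing is at x = 0.
(c) These observations pin down the coefficients.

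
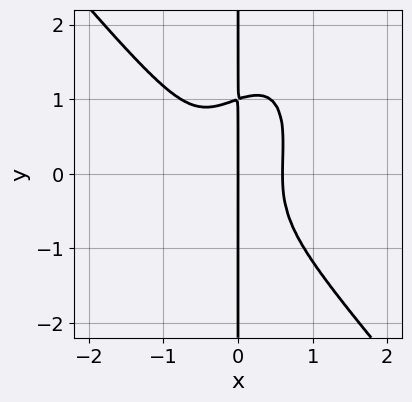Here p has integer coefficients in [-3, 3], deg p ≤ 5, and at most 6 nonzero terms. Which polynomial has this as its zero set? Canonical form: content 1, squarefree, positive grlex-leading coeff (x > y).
3*x^4 - x^2*y^2 + x*y^3 + x^3 - x

The degree is 4 — no degree-3 curve has this shape.
Observable constraints: it crosses the x-axis at the gridline x = 0; every point of the y-axis in the box is on the curve.
Assembling these constraints gives the stated polynomial.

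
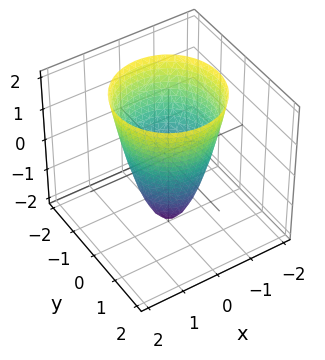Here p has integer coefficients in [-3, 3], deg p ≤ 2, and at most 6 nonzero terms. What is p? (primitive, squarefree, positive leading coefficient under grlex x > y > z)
2*x^2 + 2*y^2 - z - 2

(a) Degree: the shape is more complex than any degree-1 surface, so deg p = 2.
(b) Symmetries: the surface is invariant under rotation about z: p = q(x² + y², z).
(c) Checking where it meets the axes: among the integer gridlines, it crosses the y-axis at y ∈ {-1, 1}; a circular section at z = 1 has radius between 1 and 2; among the integer gridlines, it crosses the x-axis at x ∈ {-1, 1}; it meets the z-axis at z = -2 (among the integer gridlines).
(d) Assembling these constraints gives the stated polynomial.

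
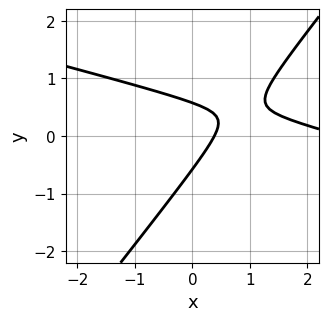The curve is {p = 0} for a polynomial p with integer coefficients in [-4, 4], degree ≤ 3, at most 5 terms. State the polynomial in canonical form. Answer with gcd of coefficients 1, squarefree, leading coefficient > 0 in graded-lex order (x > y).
x^2 + 3*x*y - 3*y^2 - 3*x + 1

First, deg p = 2. A generic line meets the curve in up to 2 points.
Finally, putting this together gives p.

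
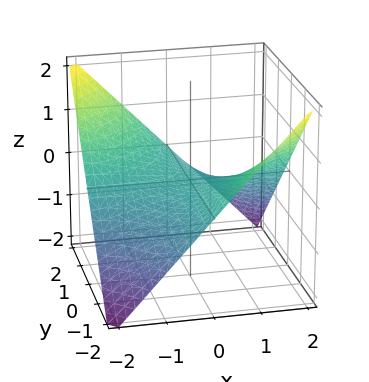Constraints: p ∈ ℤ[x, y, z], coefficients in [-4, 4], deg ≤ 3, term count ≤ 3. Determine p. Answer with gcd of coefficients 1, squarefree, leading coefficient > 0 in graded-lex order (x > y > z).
1. deg p = 2.
2. Against the integer gridlines: every point of the y-axis in the box is on the surface; one z-axis crossing is at z = 0.
3. These observations pin down the coefficients.

x*y + 2*z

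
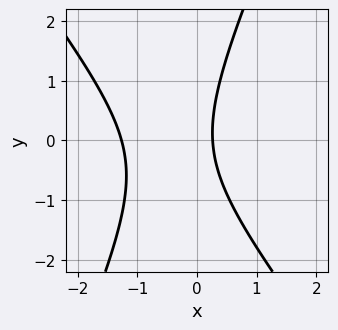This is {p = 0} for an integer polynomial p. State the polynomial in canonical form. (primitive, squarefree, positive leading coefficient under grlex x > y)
3*x^2 + x*y - y^2 + 3*x - 1

Degree: a generic line meets the curve in up to 2 points, so deg p = 2.
From the axis intercepts and sections: no y-intercept at any integer in the box.
Solving for integer coefficients yields p as stated.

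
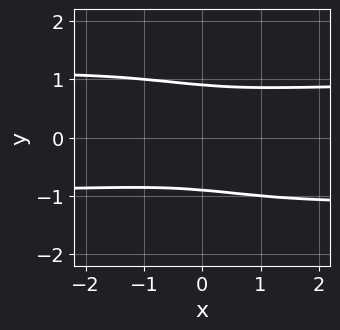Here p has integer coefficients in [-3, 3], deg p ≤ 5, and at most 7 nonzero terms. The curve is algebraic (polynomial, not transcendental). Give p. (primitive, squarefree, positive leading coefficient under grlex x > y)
First, deg p = 4.
Then, from the axis intercepts and sections: no x-intercept at any integer in the box.
Finally, together with the visible shape, these determine p as stated.

x^2*y^2 + x*y^3 + 3*y^4 - x^2 - 2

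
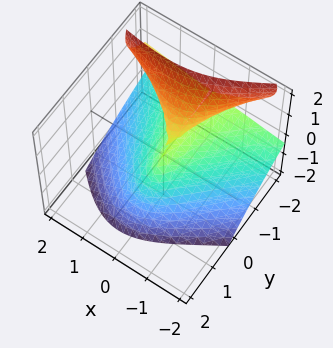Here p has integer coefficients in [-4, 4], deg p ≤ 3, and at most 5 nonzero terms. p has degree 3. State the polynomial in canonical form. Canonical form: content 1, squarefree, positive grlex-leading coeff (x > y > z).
First, degree: a generic line meets the surface in up to 3 points, so deg p = 3.
Next, from the visible intercepts: it crosses the z-axis at the gridline z = 0; the visible y-axis segment lies entirely on the surface; one x-axis crossing is at x = 0.
Finally, assembling these constraints gives the stated polynomial.

x^2*y + x*y*z + 3*y*z^2 + 2*z^3 + 3*x^2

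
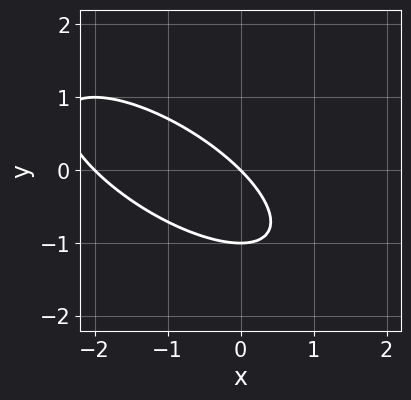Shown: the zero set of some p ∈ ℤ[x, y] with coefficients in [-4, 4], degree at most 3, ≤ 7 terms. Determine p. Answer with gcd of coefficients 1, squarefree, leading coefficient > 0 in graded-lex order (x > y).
x^2 + 2*x*y + 2*y^2 + 2*x + 2*y

First, degree: the shape is more complex than any degree-1 curve, so deg p = 2.
Then, against the integer gridlines: the y-axis gridline crossings are at y ∈ {-1, 0}; among the integer gridlines, it crosses the x-axis at x ∈ {-2, 0}.
Finally, these observations pin down the coefficients.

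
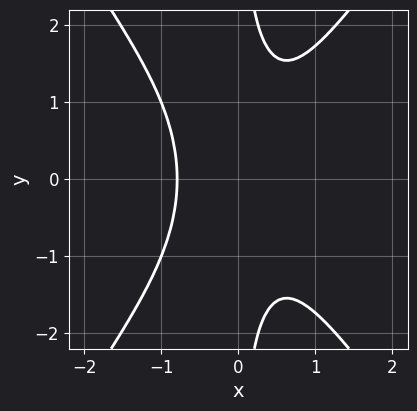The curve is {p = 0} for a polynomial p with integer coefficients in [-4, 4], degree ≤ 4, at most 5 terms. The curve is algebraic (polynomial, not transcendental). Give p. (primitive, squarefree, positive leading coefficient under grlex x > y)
2*x^3 - x*y^2 + 1

(a) The degree is 3 — the shape is more complex than any degree-2 curve.
(b) Symmetries: the y ↦ −y reflection is a symmetry, so y appears only in even powers.
(c) Reading off the gridlines: no y-intercept at any integer in the box.
(d) Fitting integer coefficients to these (and the overall shape) gives p.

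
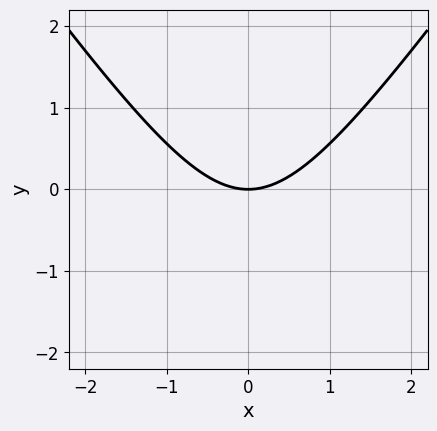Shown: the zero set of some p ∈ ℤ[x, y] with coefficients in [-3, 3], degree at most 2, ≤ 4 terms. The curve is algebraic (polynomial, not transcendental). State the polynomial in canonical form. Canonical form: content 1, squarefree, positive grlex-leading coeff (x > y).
2*x^2 - y^2 - 3*y

1. Degree: a generic line meets the curve in up to 2 points, so deg p = 2.
2. Symmetries: it's symmetric under x → −x, forcing even powers of x.
3. Observable constraints: one x-axis crossing is at x = 0; one y-axis crossing is at y = 0.
4. Together with the visible shape, these determine p as stated.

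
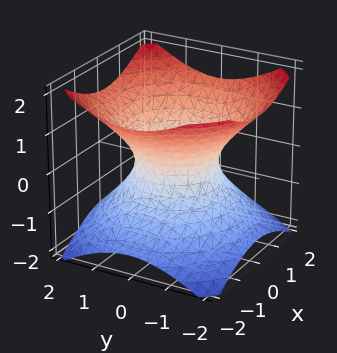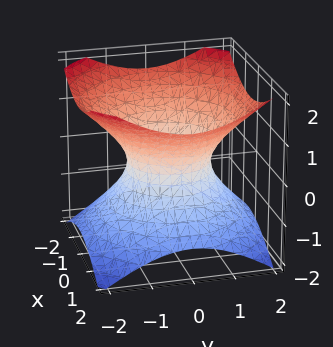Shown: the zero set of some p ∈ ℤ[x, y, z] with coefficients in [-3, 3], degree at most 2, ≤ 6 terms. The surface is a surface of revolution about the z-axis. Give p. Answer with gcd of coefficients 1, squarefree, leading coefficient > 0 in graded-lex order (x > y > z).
2*x^2 + 2*y^2 - 3*z^2 - 2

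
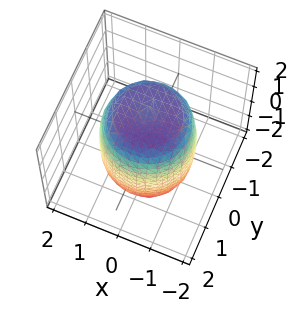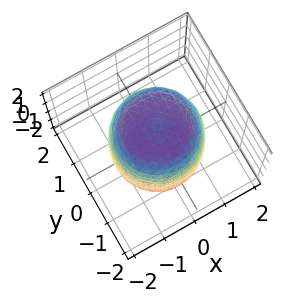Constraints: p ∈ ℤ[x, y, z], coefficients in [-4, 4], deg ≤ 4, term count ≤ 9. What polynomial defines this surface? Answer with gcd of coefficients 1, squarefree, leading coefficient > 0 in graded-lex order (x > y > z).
2*x^4 + 4*x^2*y^2 + 2*y^4 - 2*x^2 - 2*y^2 + z^2 - 3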